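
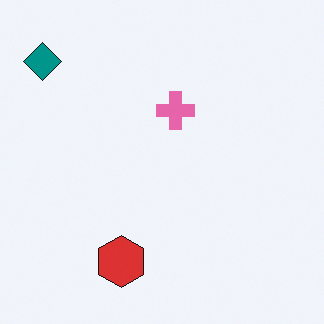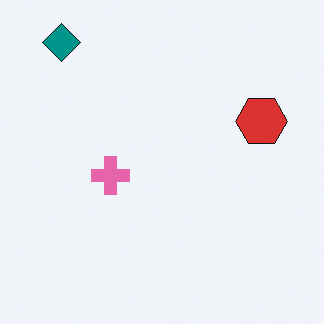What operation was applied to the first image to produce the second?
This is the original image transposed (reflected across the top-left ↔ bottom-right diagonal).

Shapes have swapped their row and column positions — what was in the top-right is now in the bottom-left — a diagonal reflection.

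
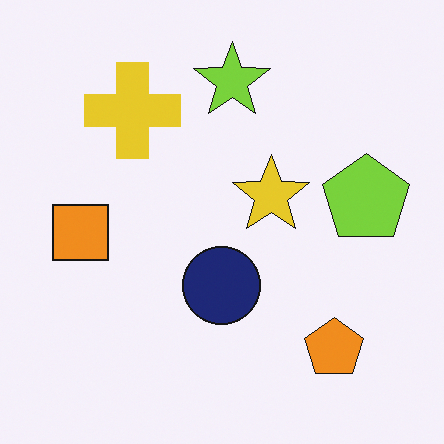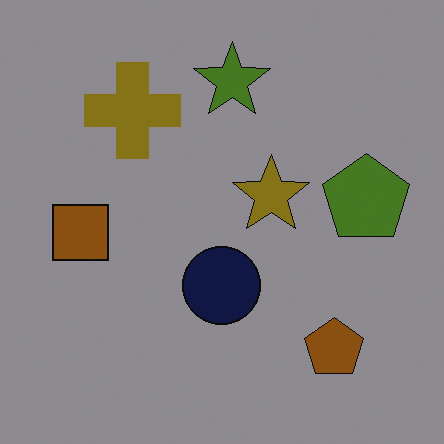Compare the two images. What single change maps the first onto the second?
This is the original image noticeably darkened.

Every pixel — background and shapes alike — is uniformly darkened.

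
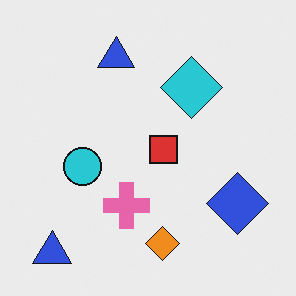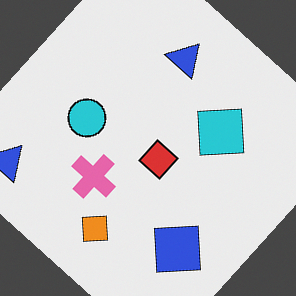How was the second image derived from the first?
This is the original image rotated clockwise by a large amount — several tens of degrees.

Every shape is tilted by the same angle and the image corners show triangular fill wedges — a whole-image rotation by a non-right angle.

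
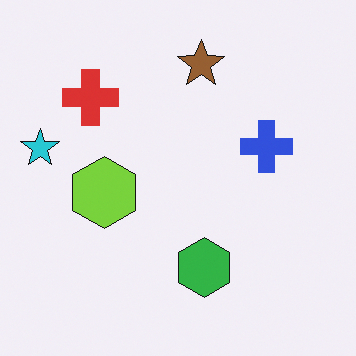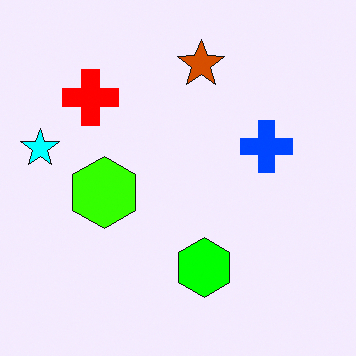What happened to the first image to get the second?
It was made much more vivid (saturation change).

All colors are more vivid — a global saturation change.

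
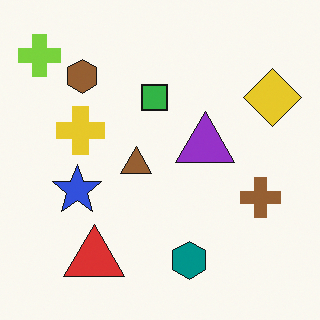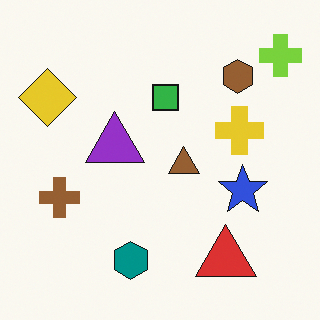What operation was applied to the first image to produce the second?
The image was flipped horizontally (left ↔ right).

The lime cross is in the top-left of the first image and the top-right of the second — shapes on opposite sides of the vertical midline have swapped in a mirror flip.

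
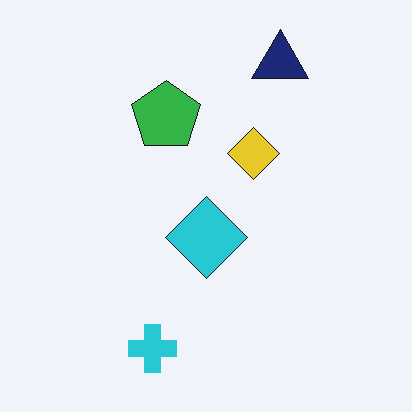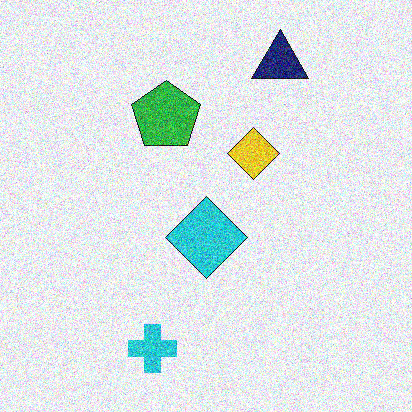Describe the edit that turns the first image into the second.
The transformation is: degraded with heavy additive noise.

Random speckle covers the whole image, including the flat background.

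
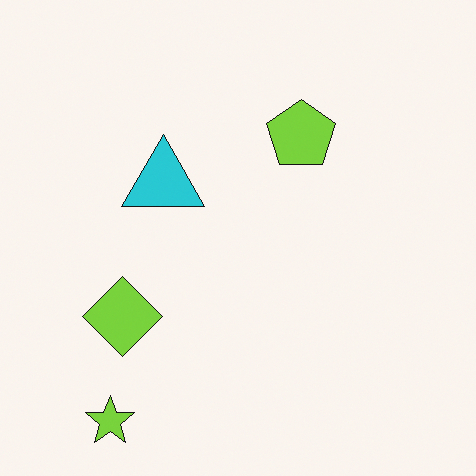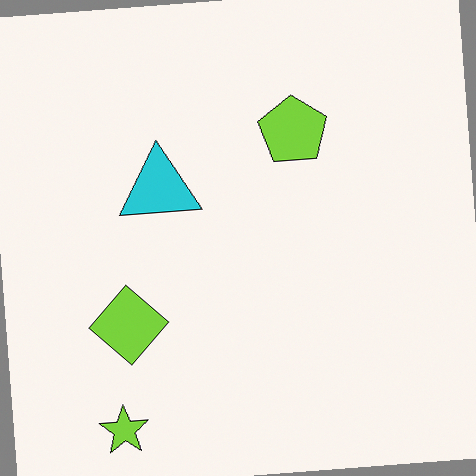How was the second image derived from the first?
The transformation is: rotated counter-clockwise by a few degrees.

Every shape is tilted by the same angle and the image corners show triangular fill wedges — a whole-image rotation by a non-right angle.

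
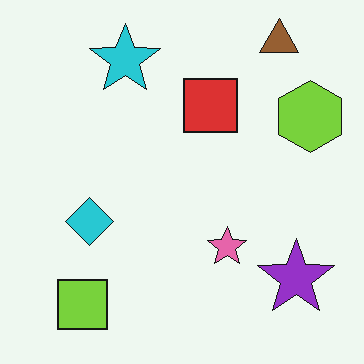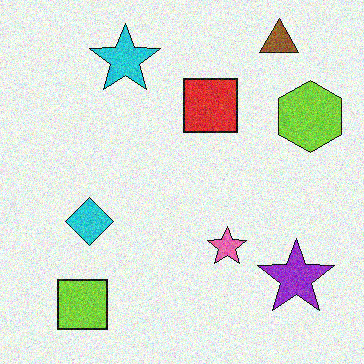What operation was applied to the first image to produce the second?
The image was degraded with moderate additive noise.

Random speckle covers the whole image, including the flat background.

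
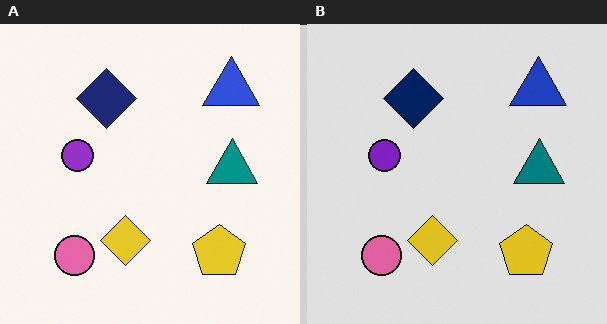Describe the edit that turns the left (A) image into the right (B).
It was posterized to a reduced palette.

Each flat color has snapped to a coarser quantized level — most visibly, the near-white background has dropped to a flat grey.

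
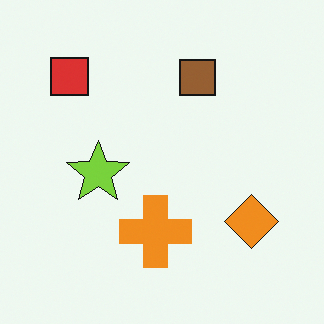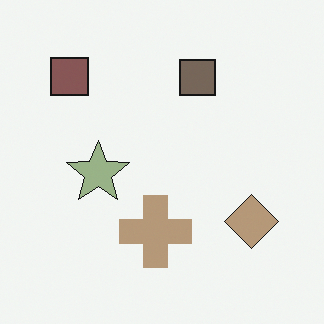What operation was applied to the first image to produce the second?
The image was made much more muted (saturation change).

All colors are more muted and greyish — a global saturation change.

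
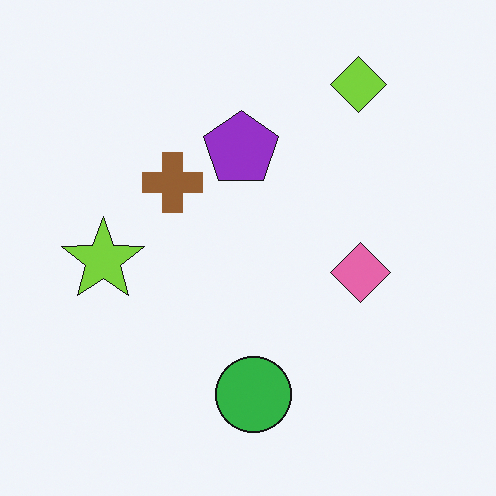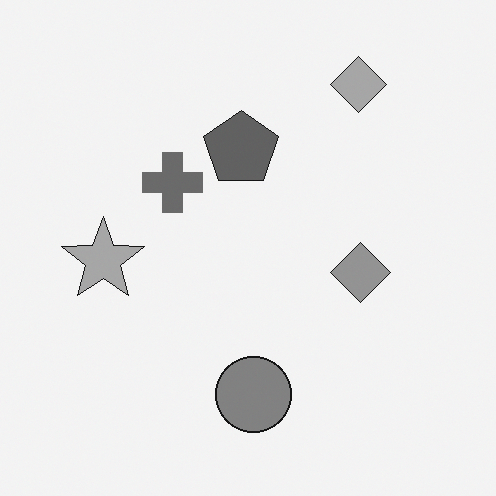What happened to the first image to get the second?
The second image is the first converted to grayscale.

All color is removed — every shape is now a shade of grey.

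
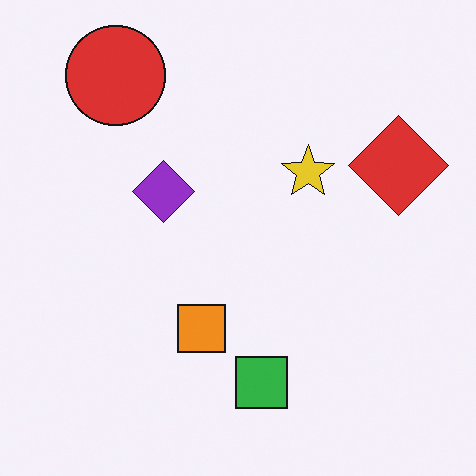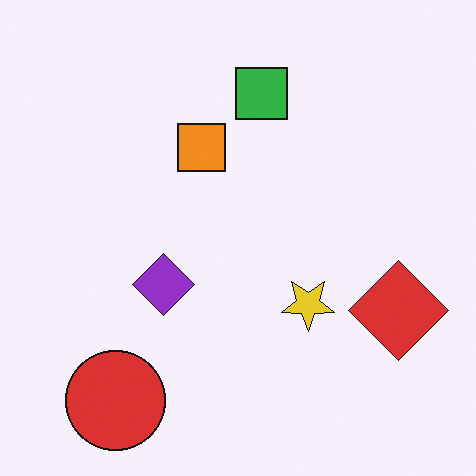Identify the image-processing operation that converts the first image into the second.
The second image is the first flipped vertically (top ↔ bottom).

The red circle is in the top-left of the first image and the bottom-left of the second — shapes on opposite sides of the horizontal midline have swapped in a mirror flip.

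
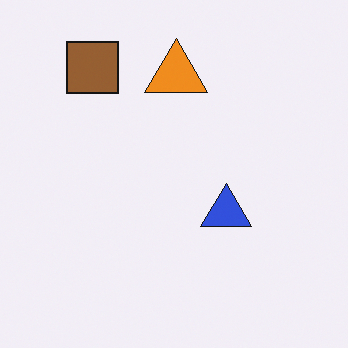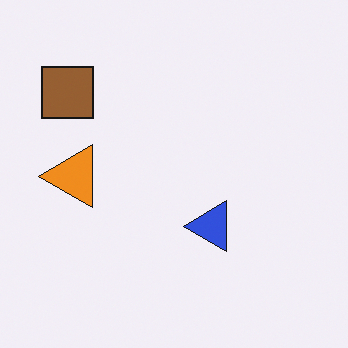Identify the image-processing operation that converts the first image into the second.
This is the original image transposed (reflected across the top-left ↔ bottom-right diagonal).

Shapes have swapped their row and column positions — what was in the top-right is now in the bottom-left — a diagonal reflection.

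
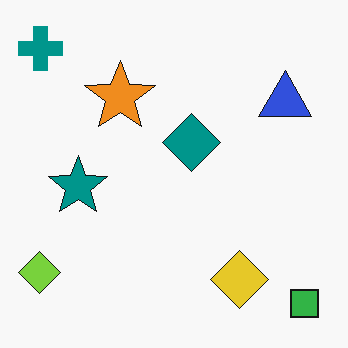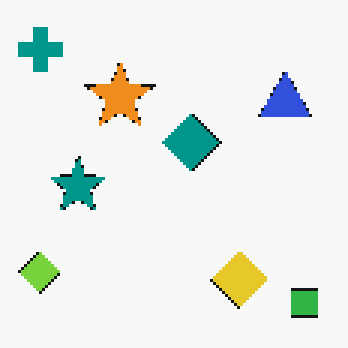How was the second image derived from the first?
Lightly pixelated (a mild mosaic effect).

Shapes are reduced to large square blocks; fine edges and outlines are lost — a downscale-then-upscale (mosaic) effect.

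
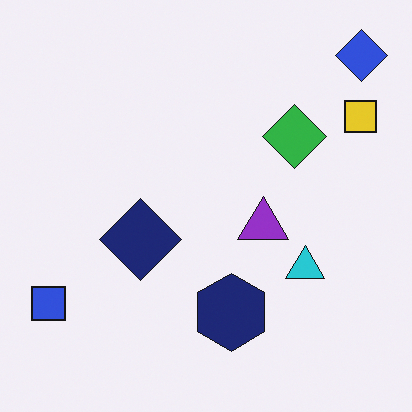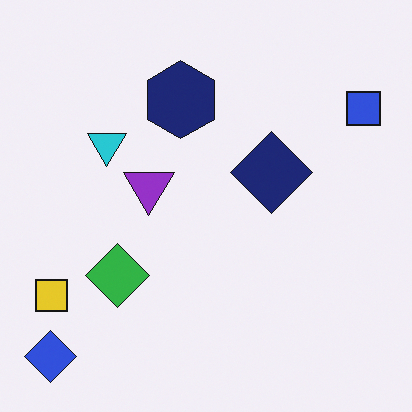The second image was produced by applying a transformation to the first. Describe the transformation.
The second image is the first rotated 180°.

The blue diamond sits in the top-right of the first image and the bottom-left of the second — consistent with a whole-image 180° rotation.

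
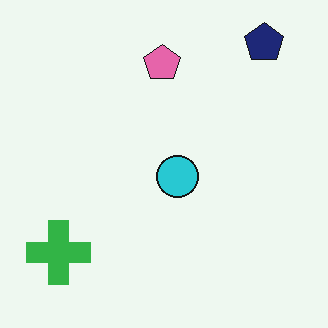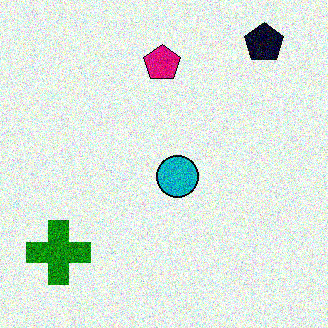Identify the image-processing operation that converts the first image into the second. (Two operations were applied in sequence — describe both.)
The second image is the first given much higher contrast, then degraded with a thick layer of grain.

Tones are pushed away from mid-grey across the whole image — a global contrast change. Random speckle covers the whole image, including the flat background.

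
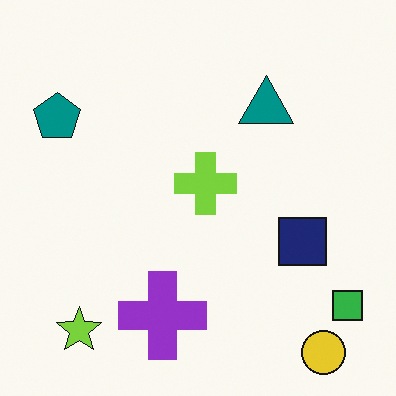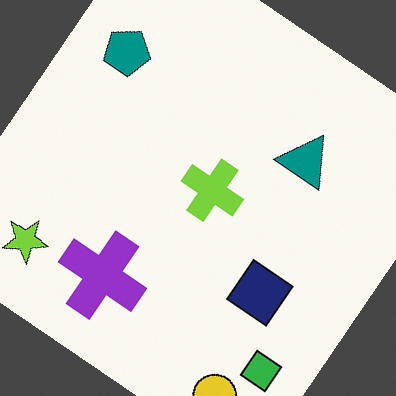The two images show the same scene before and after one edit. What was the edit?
Rotated clockwise by a large amount — several tens of degrees.

Every shape is tilted by the same angle and the image corners show triangular fill wedges — a whole-image rotation by a non-right angle.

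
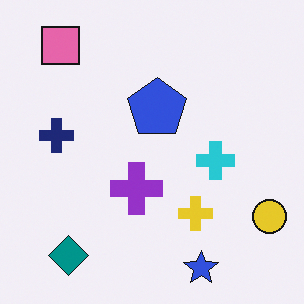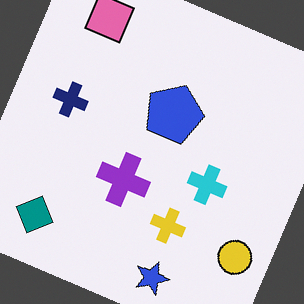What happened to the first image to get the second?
The transformation is: rotated clockwise by a clearly visible amount.

Every shape is tilted by the same angle and the image corners show triangular fill wedges — a whole-image rotation by a non-right angle.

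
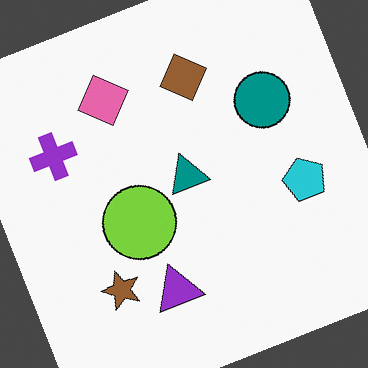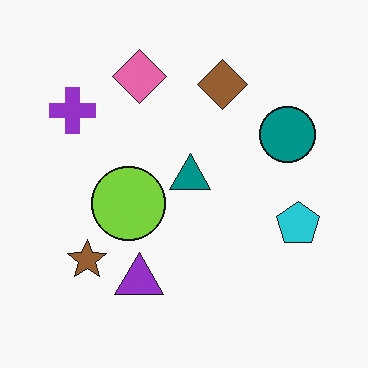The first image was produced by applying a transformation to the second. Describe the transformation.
The first image is the second rotated counter-clockwise by a clearly visible amount.

Every shape is tilted by the same angle and the image corners show triangular fill wedges — a whole-image rotation by a non-right angle.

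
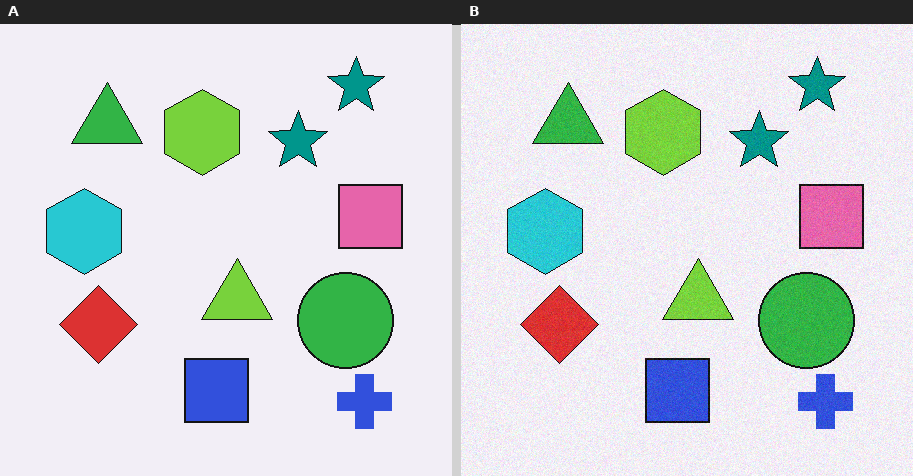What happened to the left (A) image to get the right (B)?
The image was degraded with a light layer of grain.

Random speckle covers the whole image, including the flat background.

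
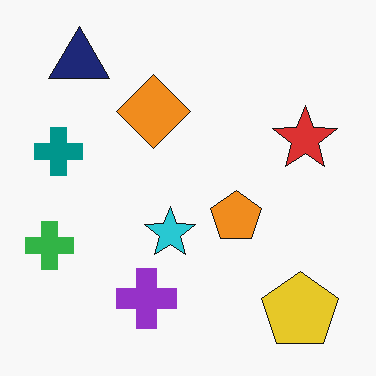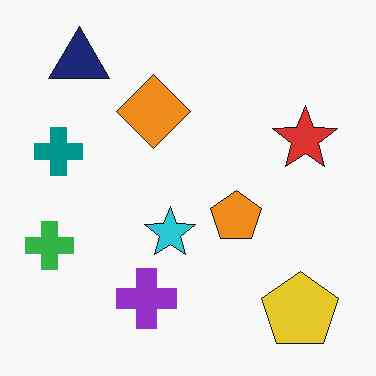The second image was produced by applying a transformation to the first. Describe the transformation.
The image was given moderate JPEG compression.

Blocky 8×8 compression artifacts appear around shape edges and the flat background shows ringing — characteristic JPEG degradation.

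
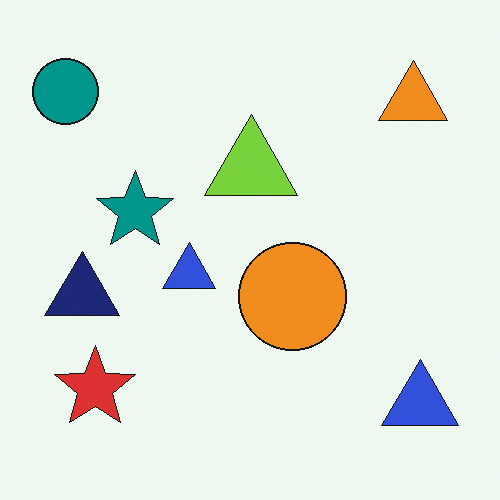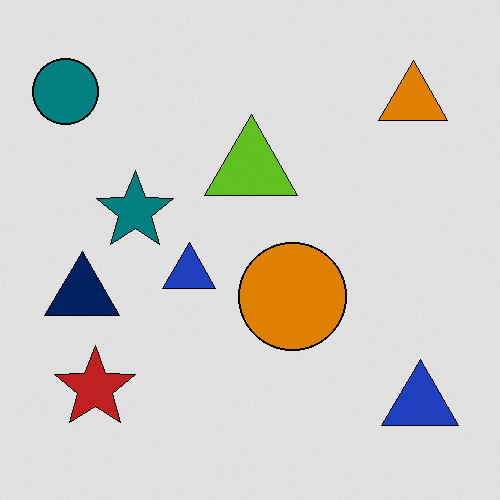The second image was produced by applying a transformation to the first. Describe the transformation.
The second image is the first moderately posterized.

Each flat color has snapped to a coarser quantized level — most visibly, the near-white background has dropped to a flat grey.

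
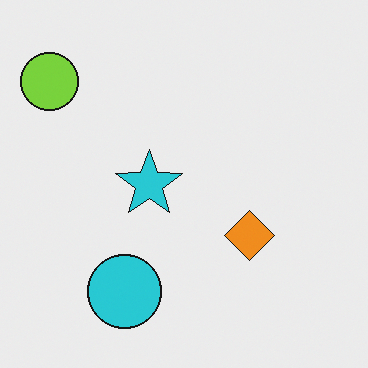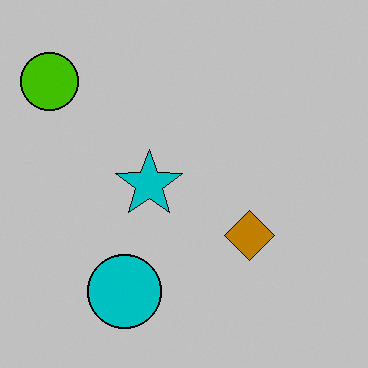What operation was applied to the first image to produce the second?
The image was aggressively posterized.

Each flat color has snapped to a coarser quantized level — most visibly, the near-white background has dropped to a flat grey.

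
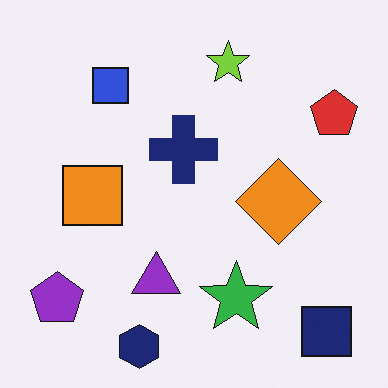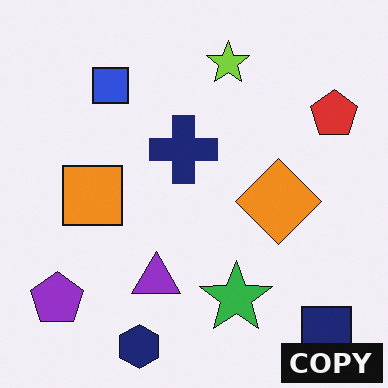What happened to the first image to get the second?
The transformation is: watermarked with the text "COPY" in the lower-right corner.

A dark label reading "COPY" appears in the lower-right corner.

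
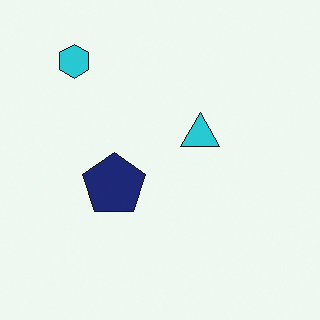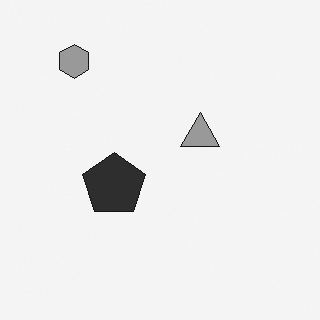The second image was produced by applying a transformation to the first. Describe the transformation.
The second image is the first converted to grayscale.

All color is removed — every shape is now a shade of grey.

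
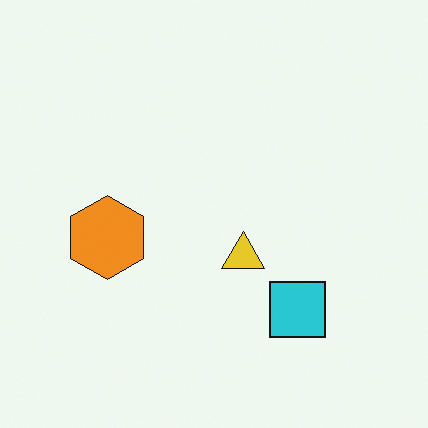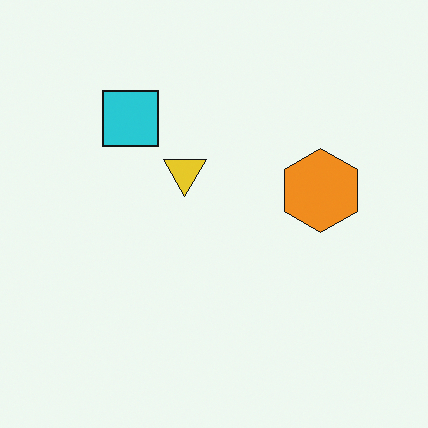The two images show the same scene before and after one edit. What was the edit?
Rotated 180°.

The cyan square sits in the bottom-right of the first image and the top-left of the second — consistent with a whole-image 180° rotation.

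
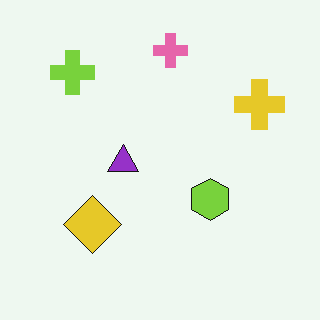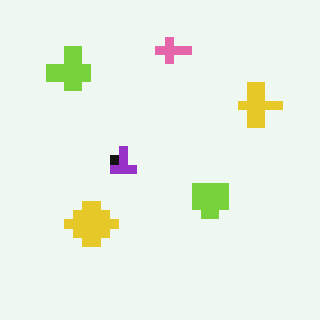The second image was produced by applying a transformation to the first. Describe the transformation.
Heavily pixelated into large blocks.

Shapes are reduced to large square blocks; fine edges and outlines are lost — a downscale-then-upscale (mosaic) effect.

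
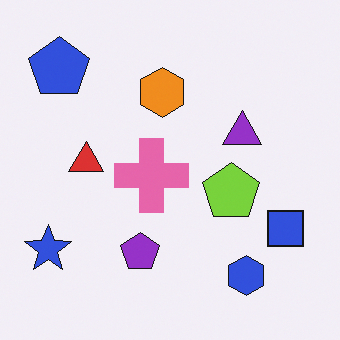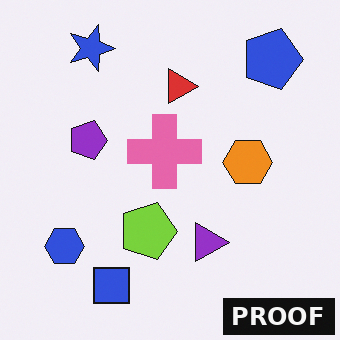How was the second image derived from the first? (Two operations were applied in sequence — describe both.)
This is the original image rotated 90° clockwise, then watermarked with the text "PROOF" in the lower-right corner.

The blue pentagon sits in the top-left of the first image and the top-right of the second — consistent with a whole-image 90° clockwise rotation. A dark label reading "PROOF" appears in the lower-right corner.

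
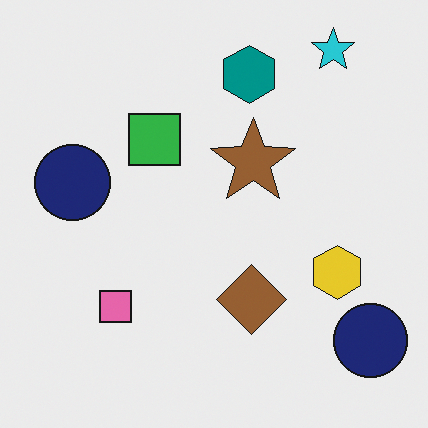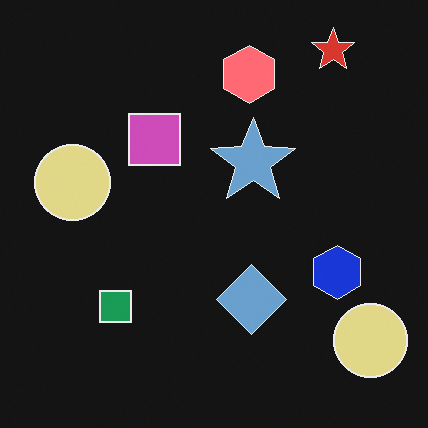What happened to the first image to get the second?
Color-inverted (negative).

The light background has become dark and every shape's color is its complement — a photographic negative.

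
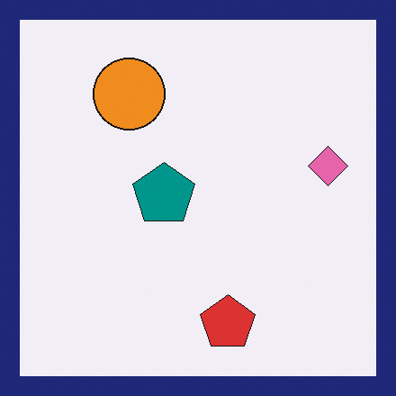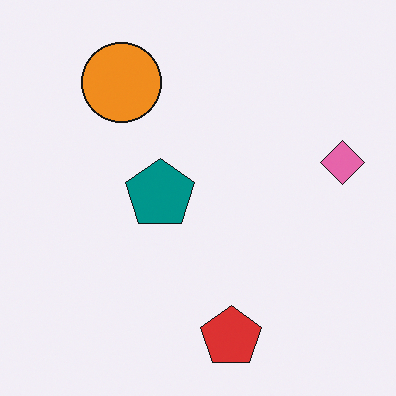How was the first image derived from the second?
The transformation is: framed with a navy border.

A solid navy frame runs around the edge of the first image, with the content slightly shrunk inside it.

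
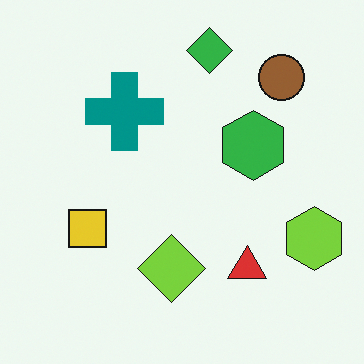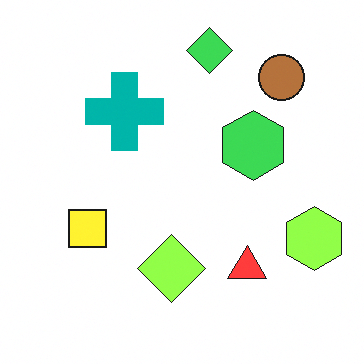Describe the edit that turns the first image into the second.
The image was brightened a little.

Every pixel — background and shapes alike — is uniformly brightened.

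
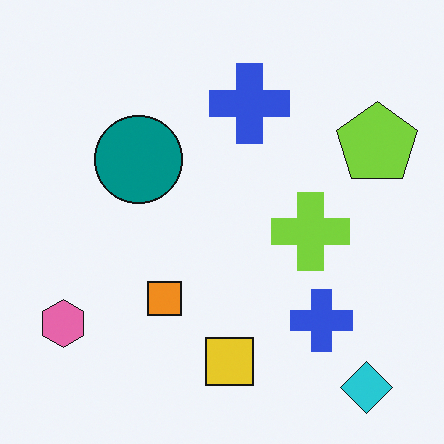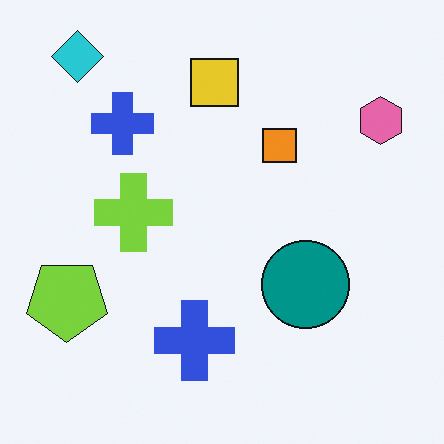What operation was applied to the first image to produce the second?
The second image is the first rotated 180°.

The cyan diamond sits in the bottom-right of the first image and the top-left of the second — consistent with a whole-image 180° rotation.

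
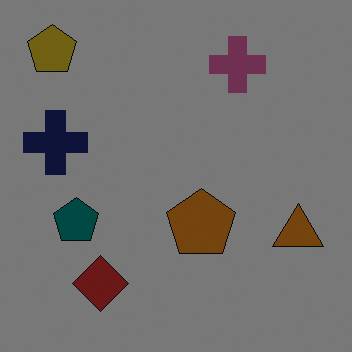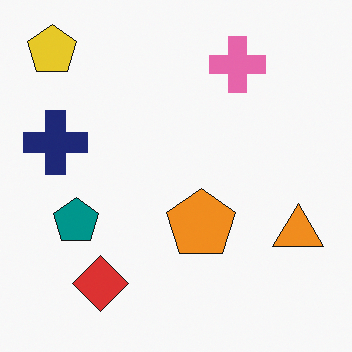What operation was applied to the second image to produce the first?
It was substantially darkened.

Every pixel — background and shapes alike — is uniformly darkened.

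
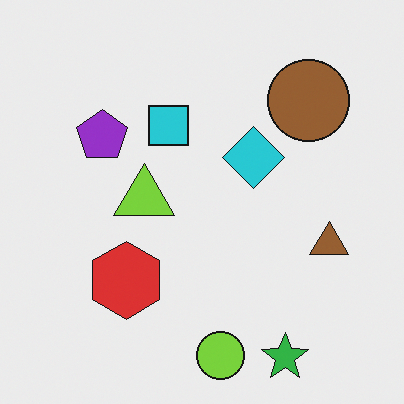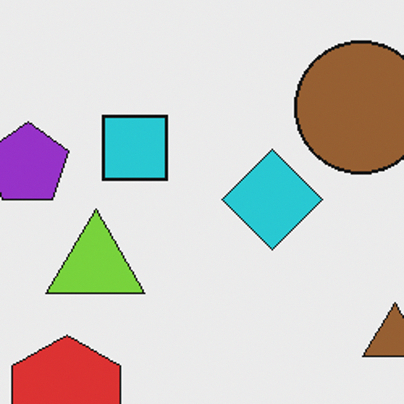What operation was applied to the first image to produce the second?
It was cropped to a noticeably smaller region and rescaled.

The visible shapes are larger and the field of view is narrower; shapes near the original edges may be partly or wholly outside the frame — a crop-and-rescale.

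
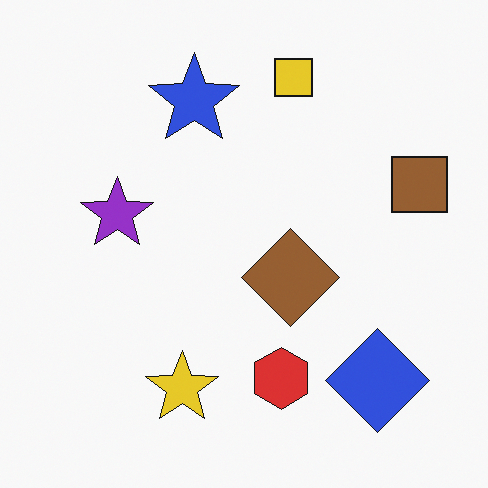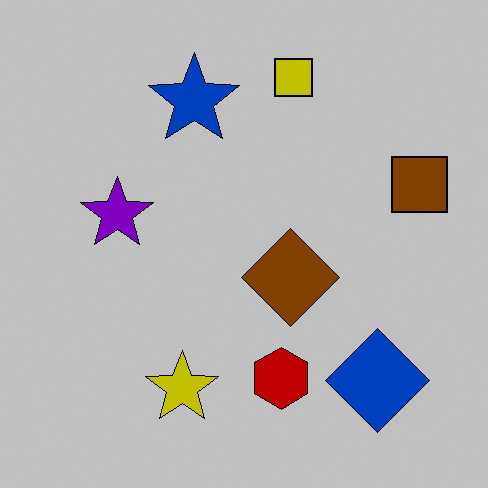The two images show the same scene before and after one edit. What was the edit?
The second image is the first heavily posterized to just a handful of flat colors.

Each flat color has snapped to a coarser quantized level — most visibly, the near-white background has dropped to a flat grey.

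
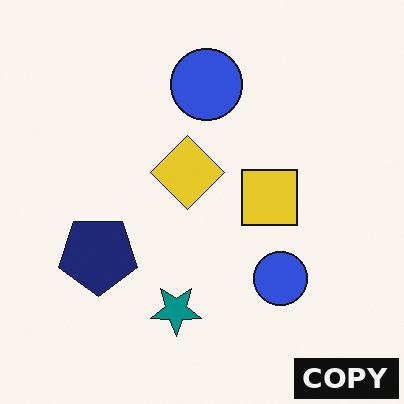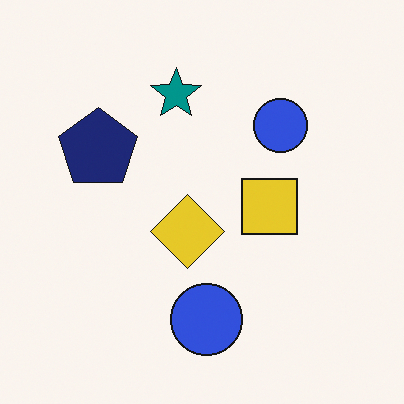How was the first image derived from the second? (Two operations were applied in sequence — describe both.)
The transformation is: flipped vertically (top ↔ bottom), then watermarked with the text "COPY" in the lower-right corner.

The teal star is in the top of the second image and the bottom of the first — shapes on opposite sides of the horizontal midline have swapped in a mirror flip. A dark label reading "COPY" appears in the lower-right corner.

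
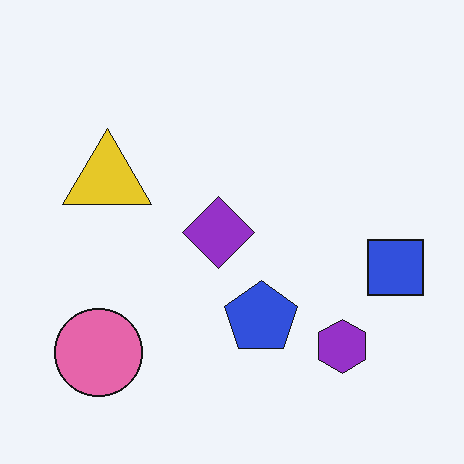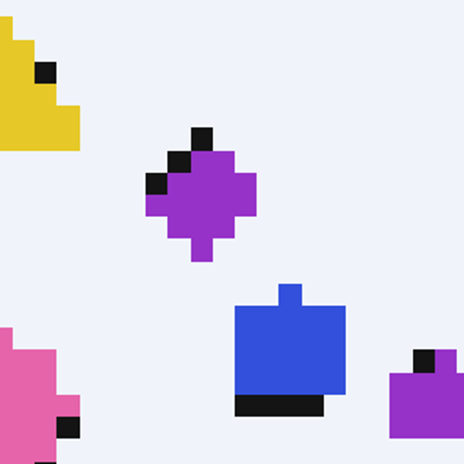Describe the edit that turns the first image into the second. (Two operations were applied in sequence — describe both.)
The transformation is: heavily pixelated into large blocks, then cropped tightly and scaled back up.

Shapes are reduced to large square blocks; fine edges and outlines are lost — a downscale-then-upscale (mosaic) effect. The visible shapes are larger and the field of view is narrower; shapes near the original edges may be partly or wholly outside the frame — a crop-and-rescale.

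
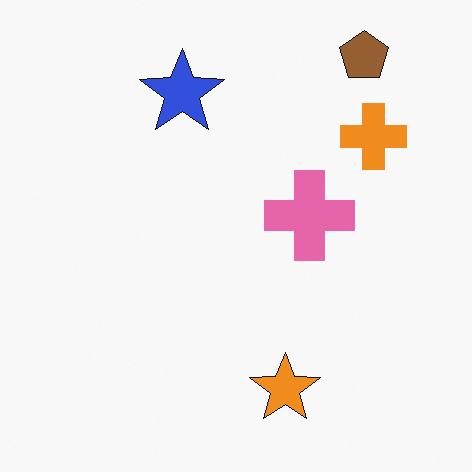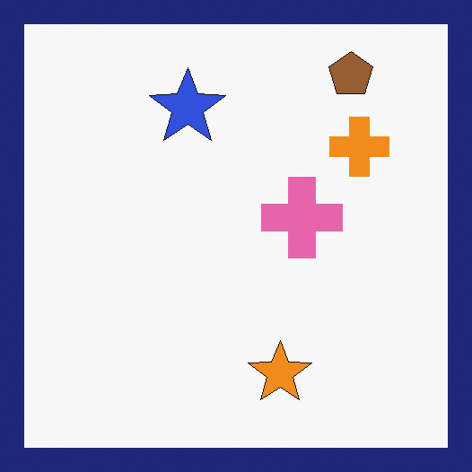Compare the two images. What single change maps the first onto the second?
It was framed with a navy border.

A solid navy frame runs around the edge of the second image, with the content slightly shrunk inside it.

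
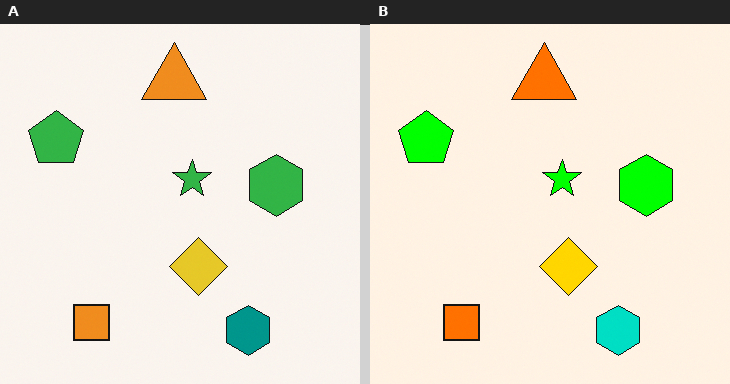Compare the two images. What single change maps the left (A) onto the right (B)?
The image was made much more vivid (saturation change).

All colors are more vivid — a global saturation change.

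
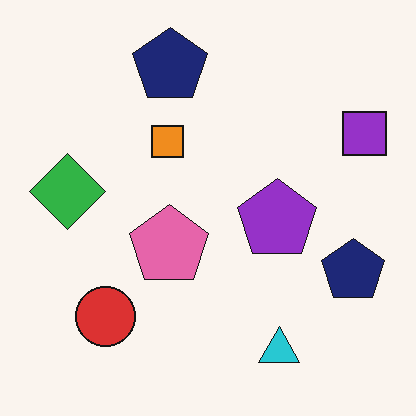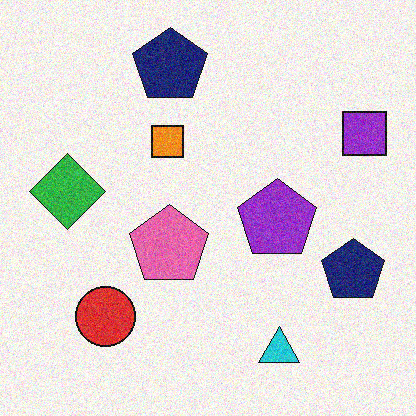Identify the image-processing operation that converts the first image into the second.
This is the original image degraded with visible gaussian noise.

Random speckle covers the whole image, including the flat background.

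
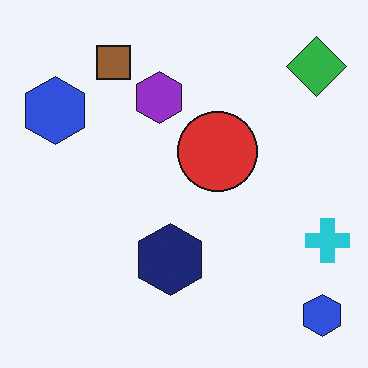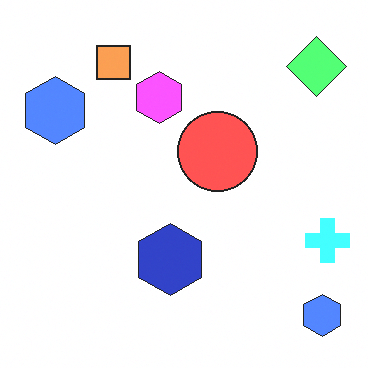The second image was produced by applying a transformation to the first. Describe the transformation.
The second image is the first substantially brightened.

Every pixel — background and shapes alike — is uniformly brightened.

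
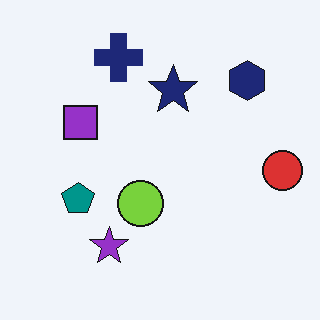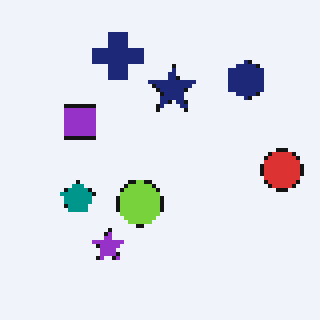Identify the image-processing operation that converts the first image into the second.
The image was mildly pixelated.

Shapes are reduced to large square blocks; fine edges and outlines are lost — a downscale-then-upscale (mosaic) effect.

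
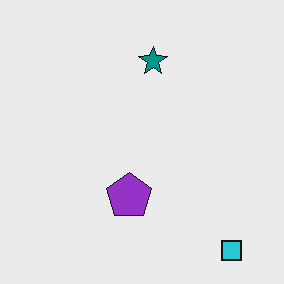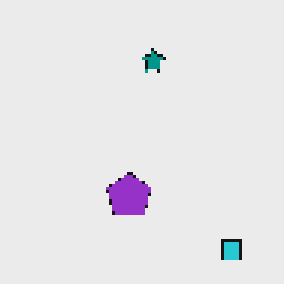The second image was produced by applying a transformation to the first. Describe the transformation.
The second image is the first mildly pixelated.

Shapes are reduced to large square blocks; fine edges and outlines are lost — a downscale-then-upscale (mosaic) effect.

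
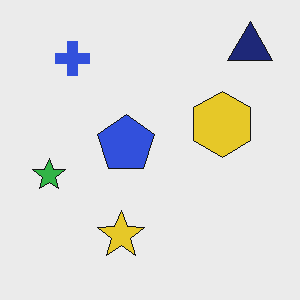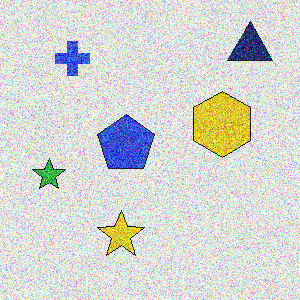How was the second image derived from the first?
The second image is the first degraded with heavy additive noise.

Random speckle covers the whole image, including the flat background.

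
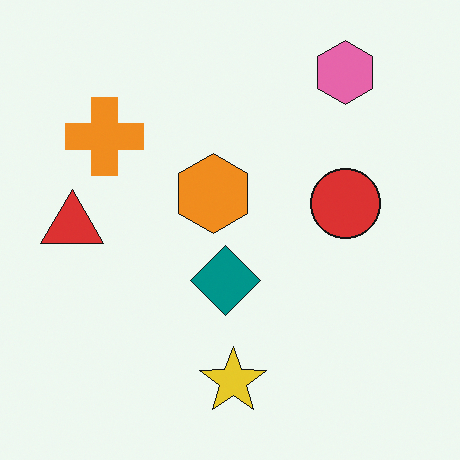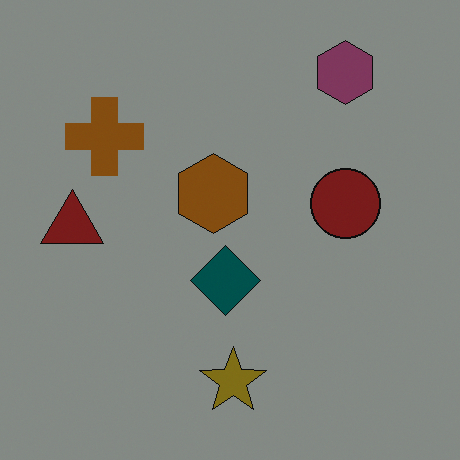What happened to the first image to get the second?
The second image is the first noticeably darkened.

Every pixel — background and shapes alike — is uniformly darkened.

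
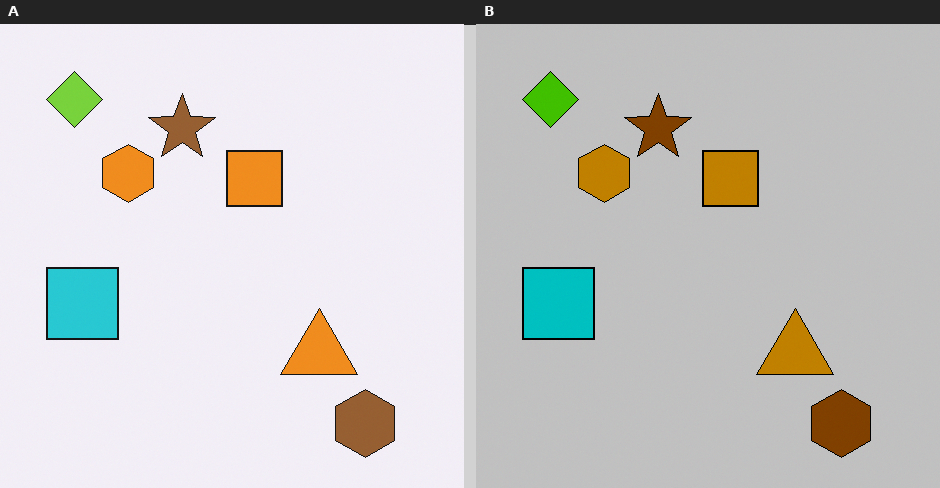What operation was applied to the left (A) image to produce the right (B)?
The transformation is: aggressively posterized.

Each flat color has snapped to a coarser quantized level — most visibly, the near-white background has dropped to a flat grey.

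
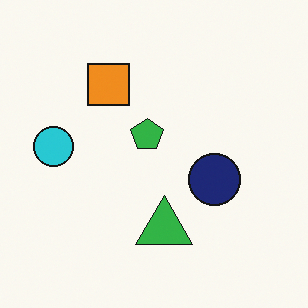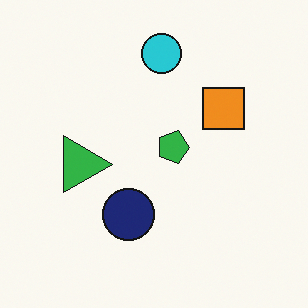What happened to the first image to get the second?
It was rotated 90° clockwise.

The cyan circle sits in the left of the first image and the top of the second — consistent with a whole-image 90° clockwise rotation.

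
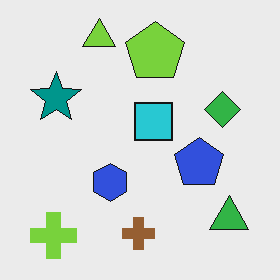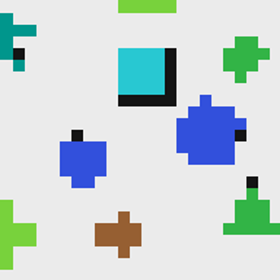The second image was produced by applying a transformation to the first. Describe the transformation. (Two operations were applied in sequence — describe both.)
It was pixelated into visible square blocks, then cropped to a modestly smaller region and rescaled.

Shapes are reduced to large square blocks; fine edges and outlines are lost — a downscale-then-upscale (mosaic) effect. The visible shapes are larger and the field of view is narrower; shapes near the original edges may be partly or wholly outside the frame — a crop-and-rescale.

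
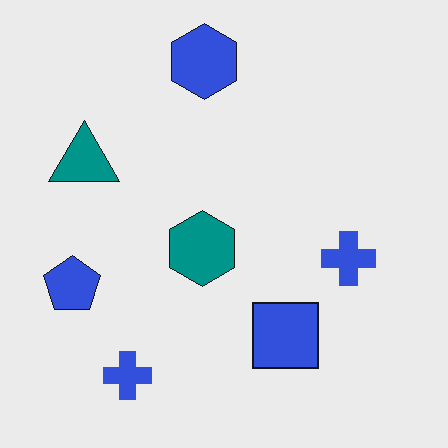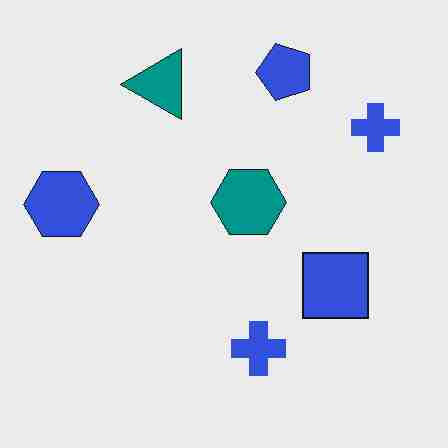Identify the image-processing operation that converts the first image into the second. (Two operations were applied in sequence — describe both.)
The image was transposed (reflected across the top-left ↔ bottom-right diagonal), then heavily JPEG-compressed with obvious blocking artifacts.

Shapes have swapped their row and column positions — what was in the top-right is now in the bottom-left — a diagonal reflection. Blocky 8×8 compression artifacts appear around shape edges and the flat background shows ringing — characteristic JPEG degradation.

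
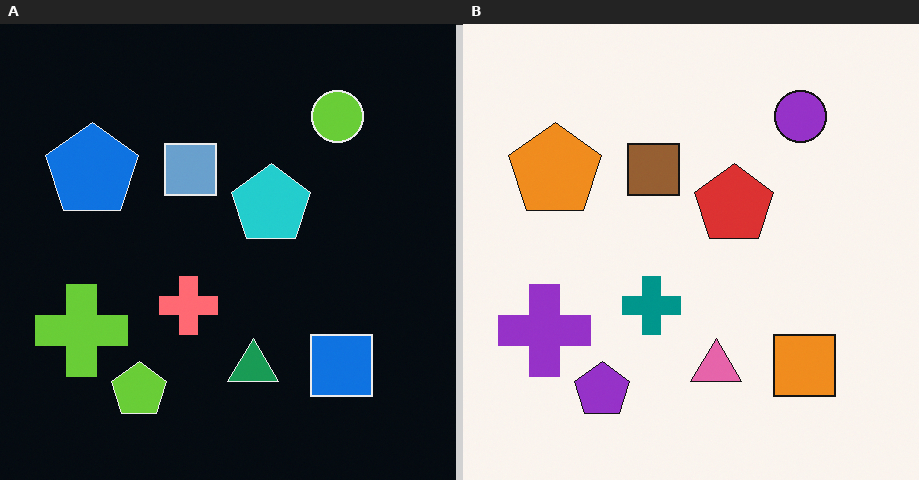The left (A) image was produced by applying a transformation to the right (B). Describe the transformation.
The image was color-inverted (negative).

The light background has become dark and every shape's color is its complement — a photographic negative.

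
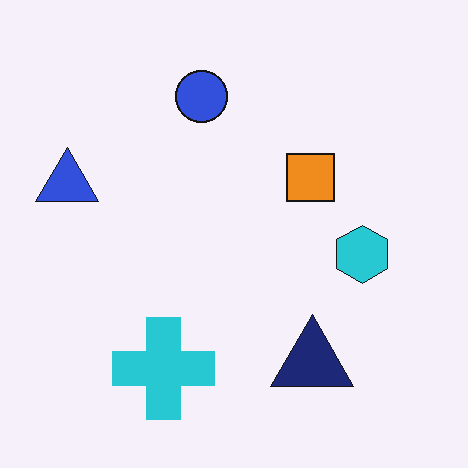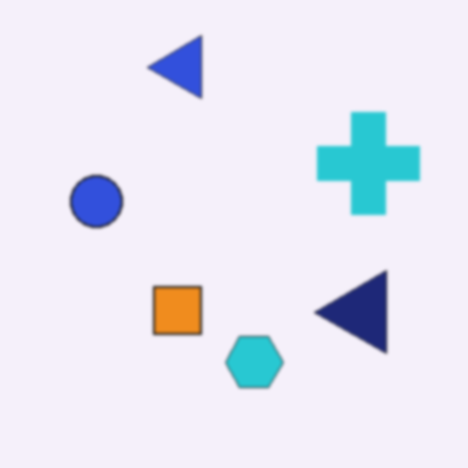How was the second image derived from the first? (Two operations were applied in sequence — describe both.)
The second image is the first transposed (reflected across the top-left ↔ bottom-right diagonal), then lightly blurred.

Shapes have swapped their row and column positions — what was in the top-right is now in the bottom-left — a diagonal reflection. Shape edges and outlines are uniformly softened across the whole image.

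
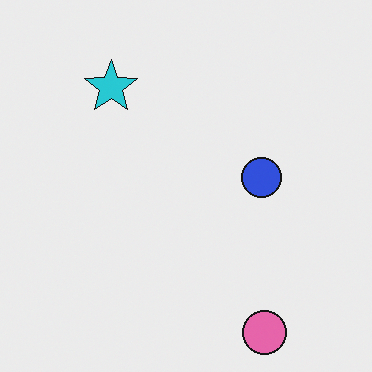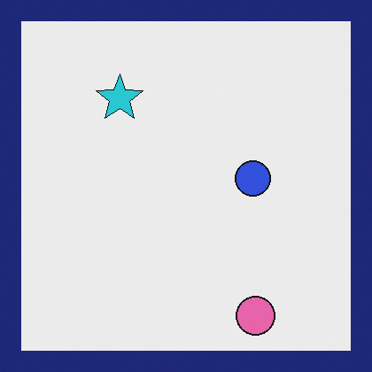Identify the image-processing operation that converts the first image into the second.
This is the original image framed with a navy border.

A solid navy frame runs around the edge of the second image, with the content slightly shrunk inside it.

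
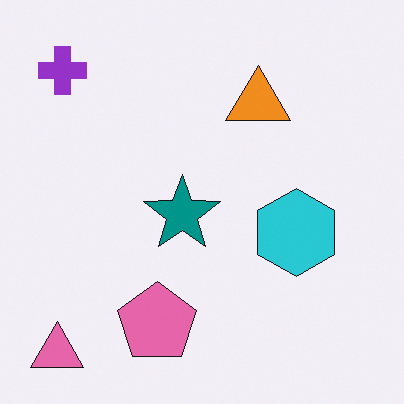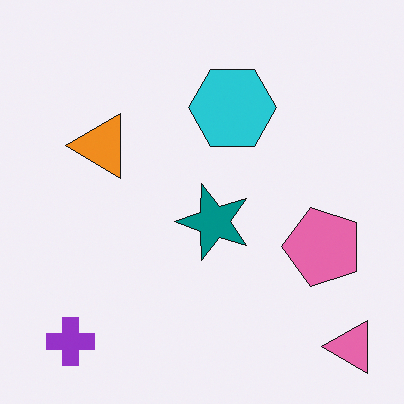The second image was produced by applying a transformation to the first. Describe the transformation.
It was rotated 90° counter-clockwise.

The pink triangle sits in the bottom-left of the first image and the bottom-right of the second — consistent with a whole-image 90° counter-clockwise rotation.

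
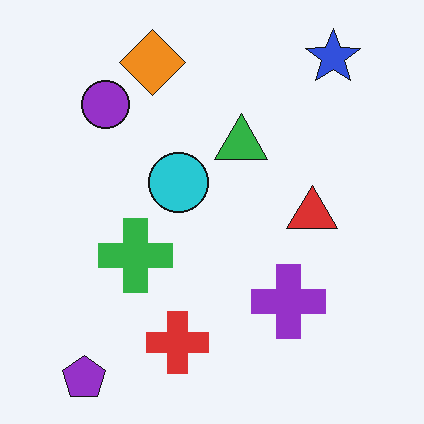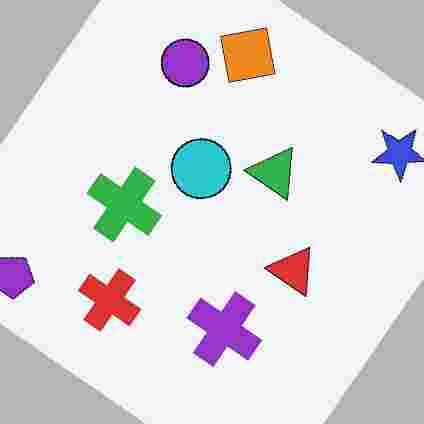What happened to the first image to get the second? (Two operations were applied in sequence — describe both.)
The transformation is: rotated clockwise by a large amount — several tens of degrees, then degraded with heavy JPEG compression.

Every shape is tilted by the same angle and the image corners show triangular fill wedges — a whole-image rotation by a non-right angle. Blocky 8×8 compression artifacts appear around shape edges and the flat background shows ringing — characteristic JPEG degradation.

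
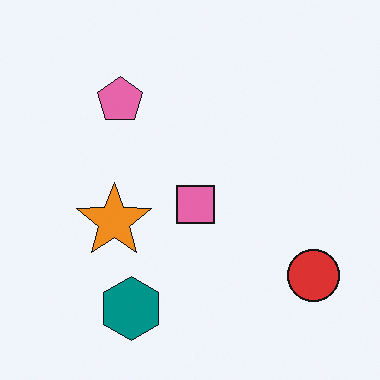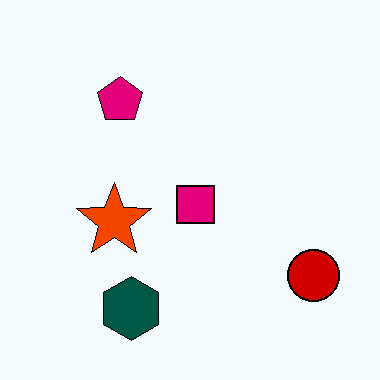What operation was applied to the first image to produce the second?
The image was given much higher contrast.

Tones are pushed away from mid-grey across the whole image — a global contrast change.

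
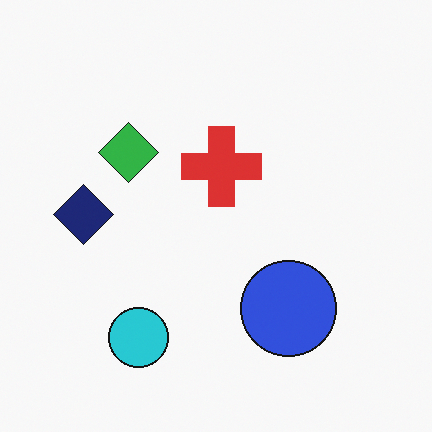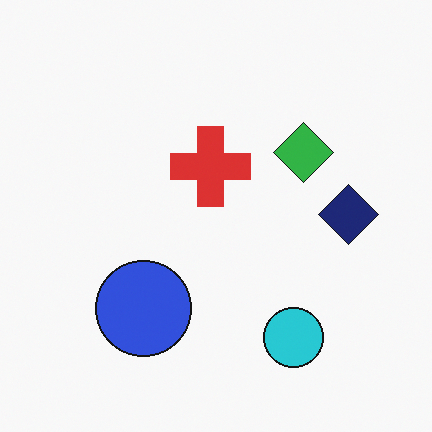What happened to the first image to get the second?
The second image is the first flipped horizontally (left ↔ right).

The navy diamond is in the left of the first image and the right of the second — shapes on opposite sides of the vertical midline have swapped in a mirror flip.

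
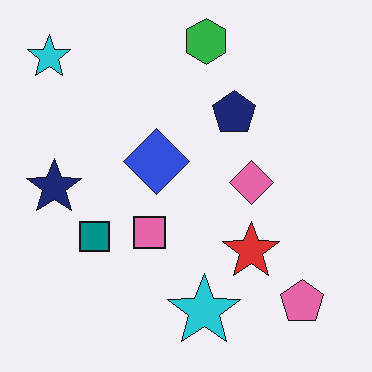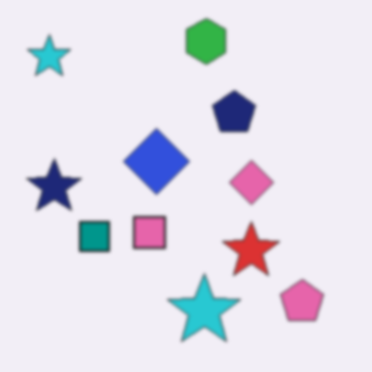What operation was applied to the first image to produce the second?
This is the original image slightly softened.

Shape edges and outlines are uniformly softened across the whole image.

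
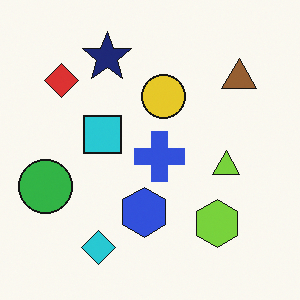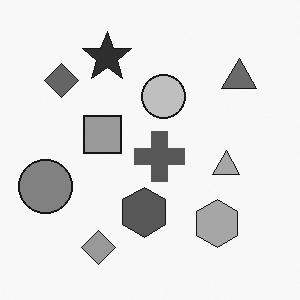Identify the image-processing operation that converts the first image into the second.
The second image is the first converted to grayscale.

All color is removed — every shape is now a shade of grey.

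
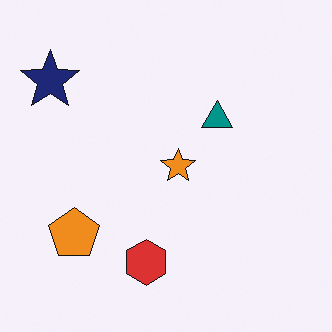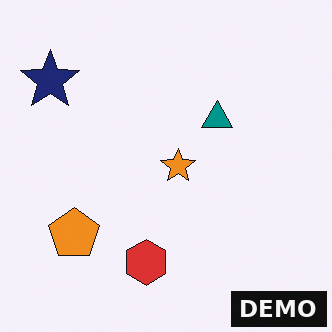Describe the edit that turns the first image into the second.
It was watermarked with the text "DEMO" in the lower-right corner.

A dark label reading "DEMO" appears in the lower-right corner.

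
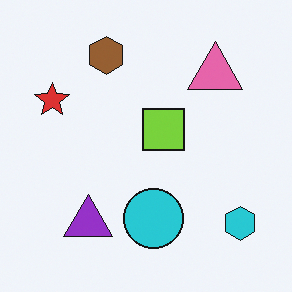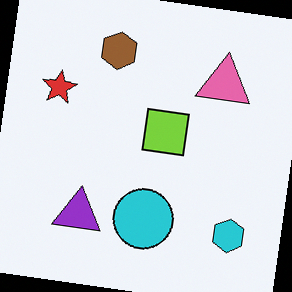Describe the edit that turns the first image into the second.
This is the original image rotated clockwise by a small amount.

Every shape is tilted by the same angle and the image corners show triangular fill wedges — a whole-image rotation by a non-right angle.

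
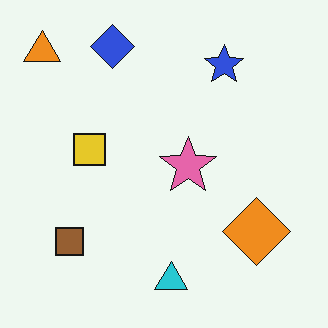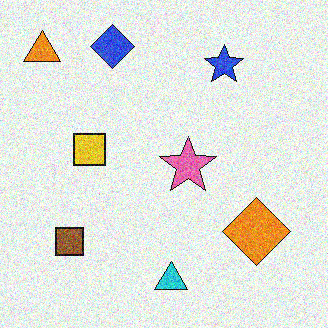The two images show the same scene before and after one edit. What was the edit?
This is the original image degraded with strong gaussian noise.

Random speckle covers the whole image, including the flat background.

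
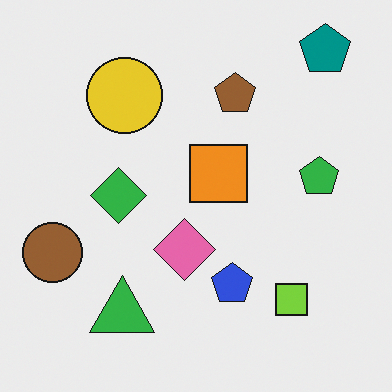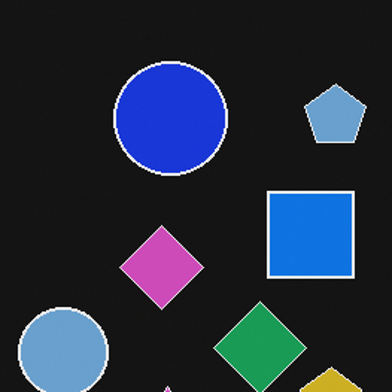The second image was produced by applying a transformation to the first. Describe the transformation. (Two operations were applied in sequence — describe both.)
Color-inverted (negative), then cropped slightly and scaled back up.

The light background has become dark and every shape's color is its complement — a photographic negative. The visible shapes are larger and the field of view is narrower; shapes near the original edges may be partly or wholly outside the frame — a crop-and-rescale.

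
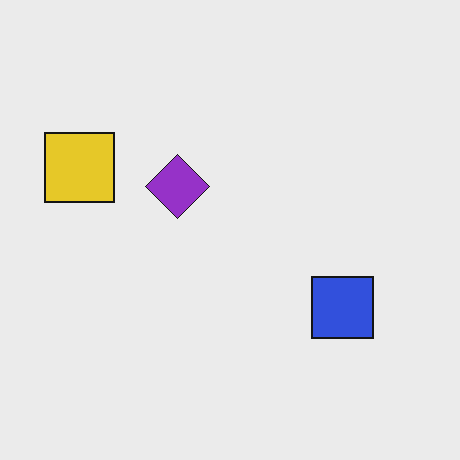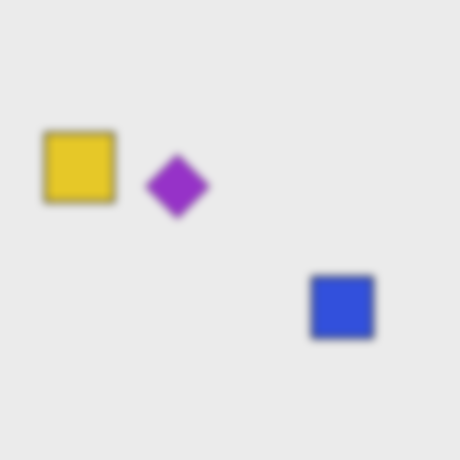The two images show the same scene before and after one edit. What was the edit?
Moderately blurred.

Shape edges and outlines are uniformly softened across the whole image.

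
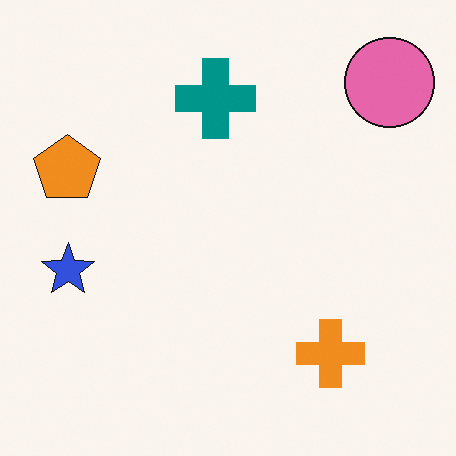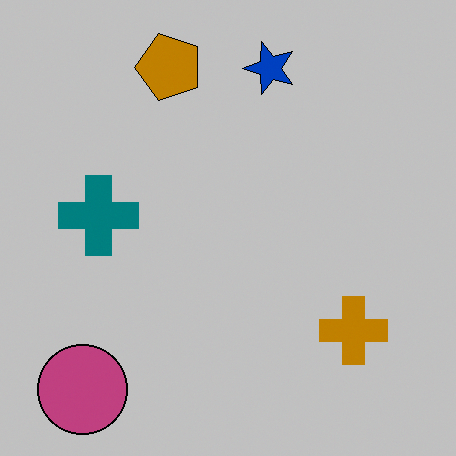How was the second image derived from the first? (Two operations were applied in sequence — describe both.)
Aggressively posterized, then transposed (reflected across the top-left ↔ bottom-right diagonal).

Each flat color has snapped to a coarser quantized level — most visibly, the near-white background has dropped to a flat grey. Shapes have swapped their row and column positions — what was in the top-right is now in the bottom-left — a diagonal reflection.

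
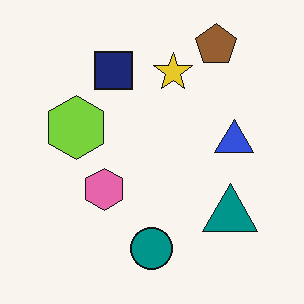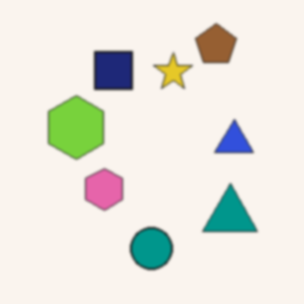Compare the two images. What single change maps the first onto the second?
The transformation is: lightly blurred.

Shape edges and outlines are uniformly softened across the whole image.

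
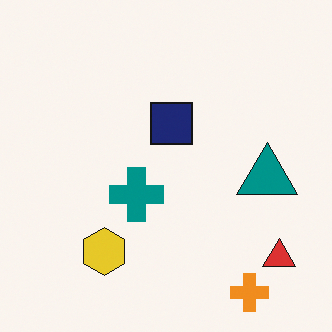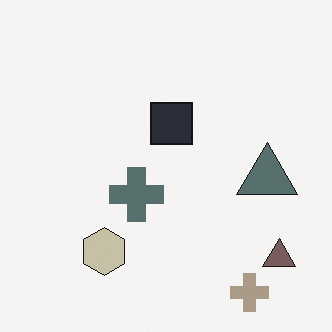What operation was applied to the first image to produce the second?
The image was made much more muted (saturation change).

All colors are more muted and greyish — a global saturation change.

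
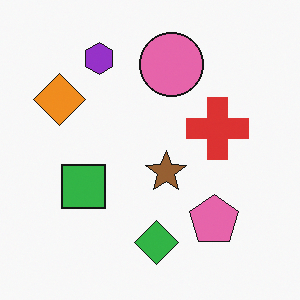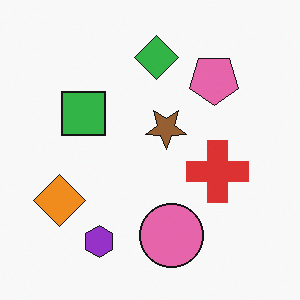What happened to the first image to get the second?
It was flipped vertically (top ↔ bottom).

The purple hexagon is in the top-left of the first image and the bottom-left of the second — shapes on opposite sides of the horizontal midline have swapped in a mirror flip.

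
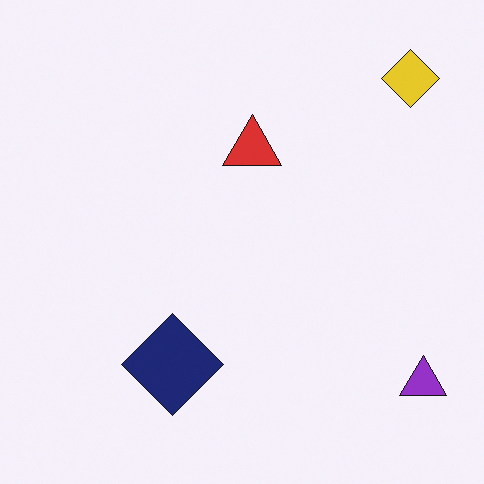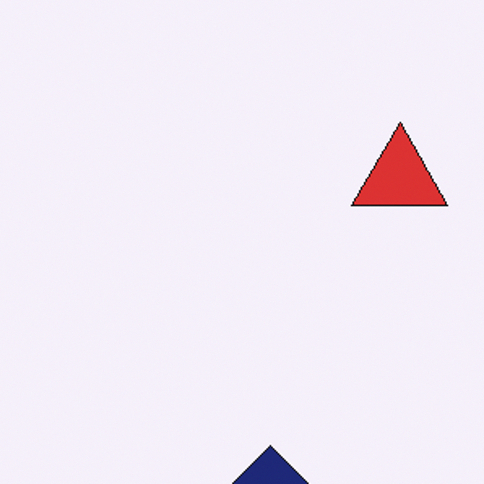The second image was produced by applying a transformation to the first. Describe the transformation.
This is the original image cropped tightly and scaled back up.

The visible shapes are larger and the field of view is narrower; shapes near the original edges may be partly or wholly outside the frame — a crop-and-rescale.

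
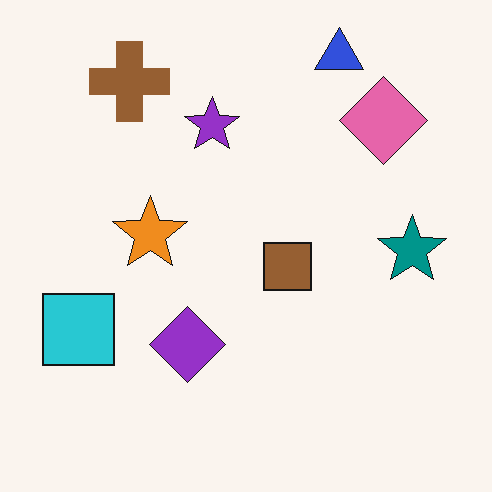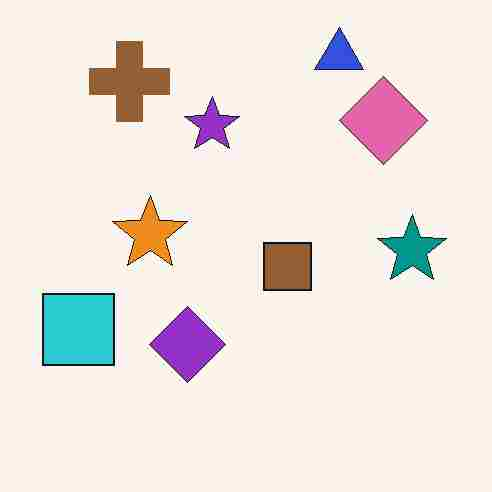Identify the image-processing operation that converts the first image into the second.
This is the original image heavily JPEG-compressed with obvious blocking artifacts.

Blocky 8×8 compression artifacts appear around shape edges and the flat background shows ringing — characteristic JPEG degradation.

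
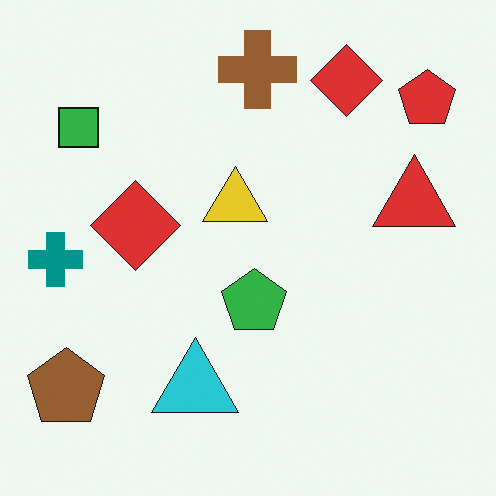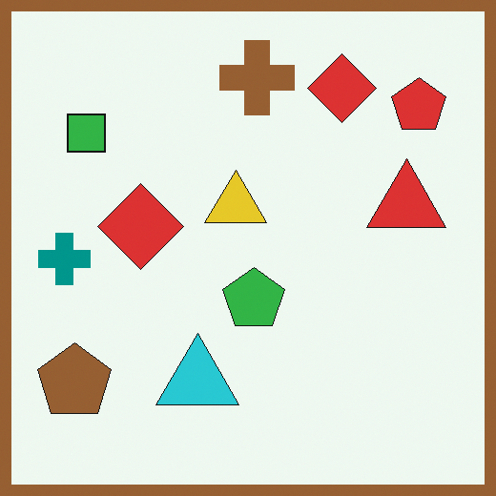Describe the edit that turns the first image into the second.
Framed with a brown border.

A solid brown frame runs around the edge of the second image, with the content slightly shrunk inside it.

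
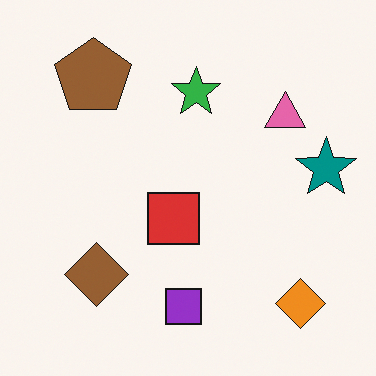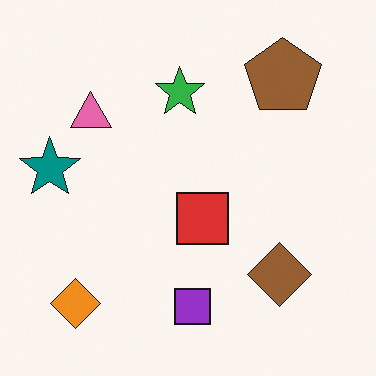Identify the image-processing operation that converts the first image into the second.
This is the original image flipped horizontally (left ↔ right).

The teal star is in the right of the first image and the left of the second — shapes on opposite sides of the vertical midline have swapped in a mirror flip.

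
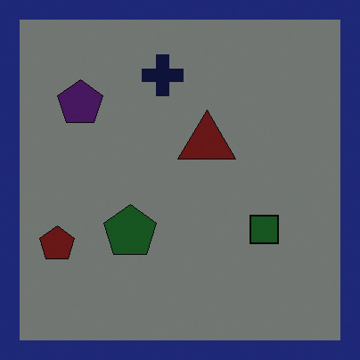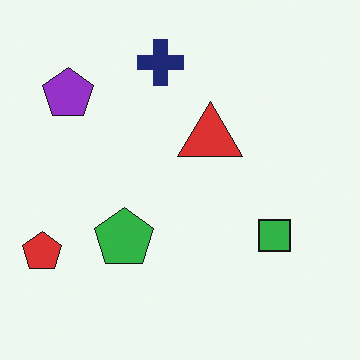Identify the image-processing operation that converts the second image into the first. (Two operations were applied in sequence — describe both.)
It was darkened a lot, then framed with a navy border.

Every pixel — background and shapes alike — is uniformly darkened. A solid navy frame runs around the edge of the first image, with the content slightly shrunk inside it.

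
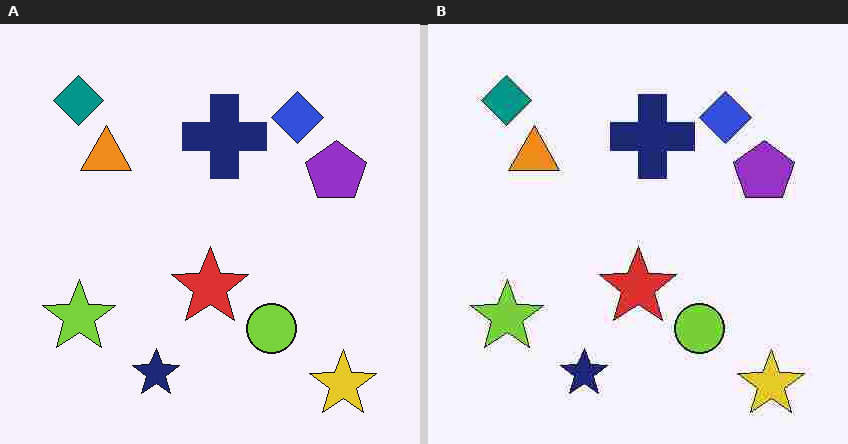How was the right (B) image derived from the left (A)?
This is the original image degraded with heavy JPEG compression.

Blocky 8×8 compression artifacts appear around shape edges and the flat background shows ringing — characteristic JPEG degradation.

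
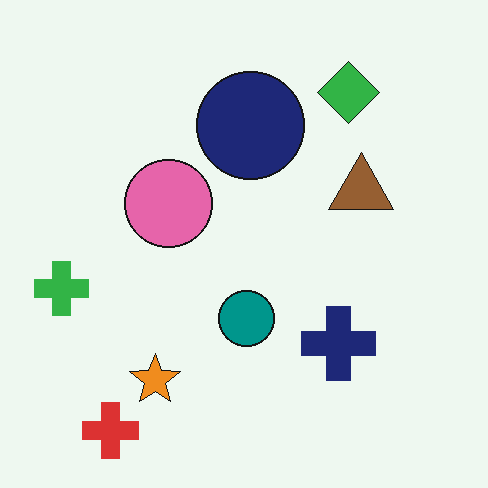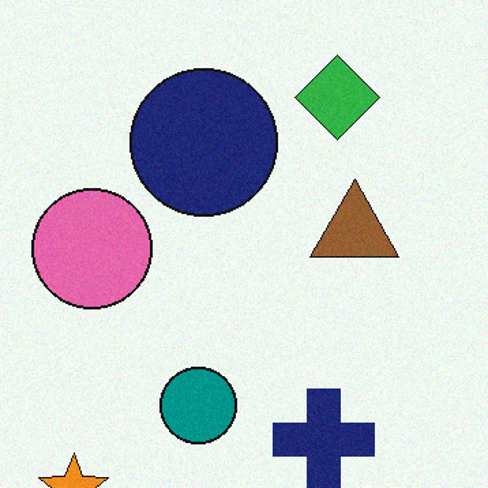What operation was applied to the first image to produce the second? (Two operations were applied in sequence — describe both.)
The second image is the first degraded with subtle gaussian noise, then cropped to a modestly smaller region and rescaled.

Random speckle covers the whole image, including the flat background. The visible shapes are larger and the field of view is narrower; shapes near the original edges may be partly or wholly outside the frame — a crop-and-rescale.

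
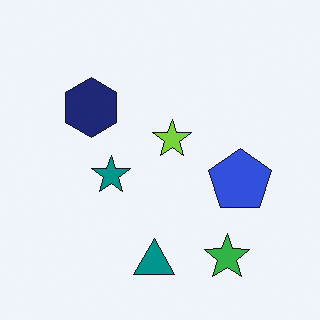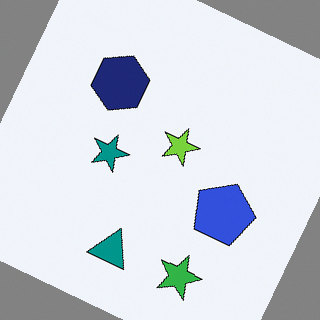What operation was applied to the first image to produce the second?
The second image is the first rotated clockwise by a clearly visible amount.

Every shape is tilted by the same angle and the image corners show triangular fill wedges — a whole-image rotation by a non-right angle.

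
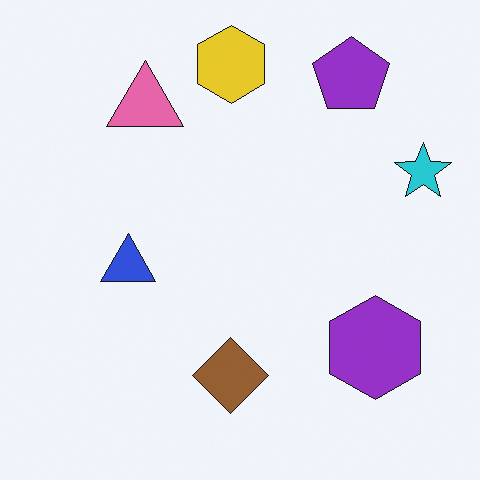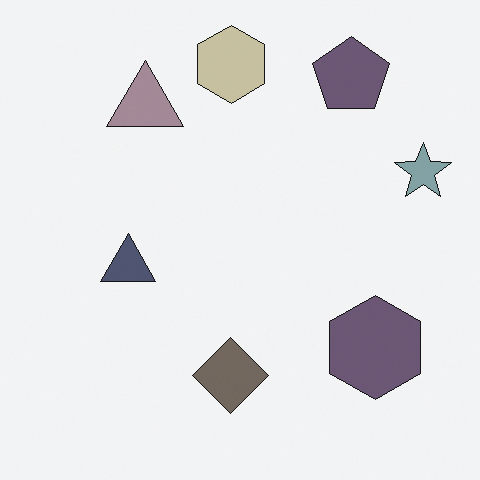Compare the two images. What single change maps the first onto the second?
Heavily desaturated.

All colors are more muted and greyish — a global saturation change.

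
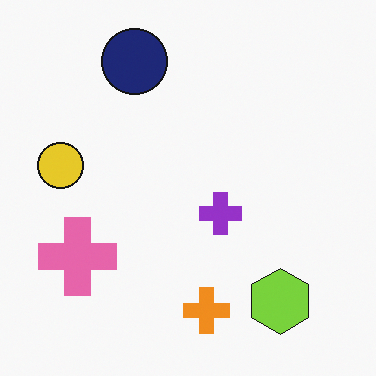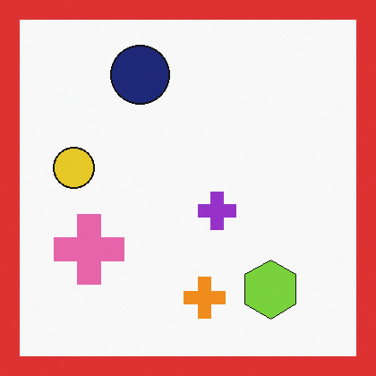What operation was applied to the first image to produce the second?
It was framed with a red border.

A solid red frame runs around the edge of the second image, with the content slightly shrunk inside it.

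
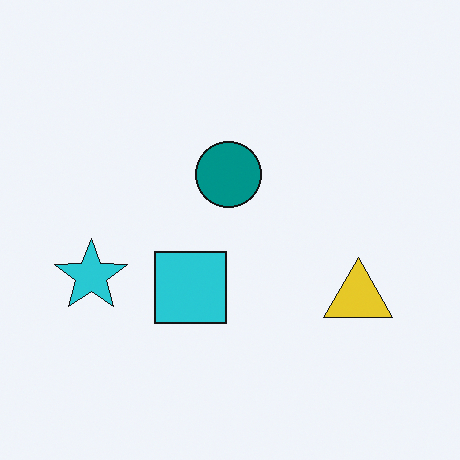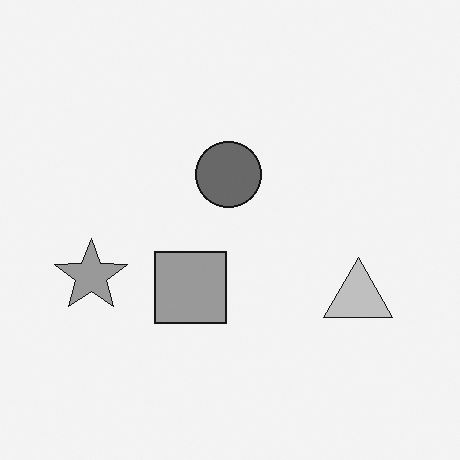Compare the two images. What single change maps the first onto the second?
This is the original image converted to grayscale.

All color is removed — every shape is now a shade of grey.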